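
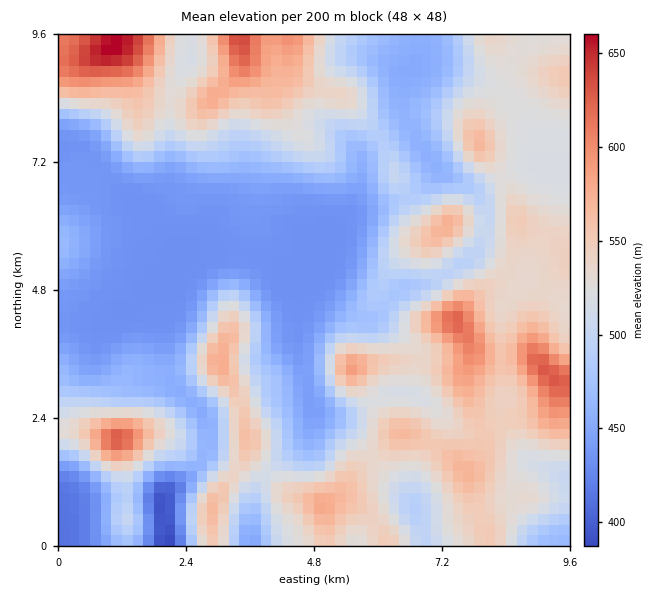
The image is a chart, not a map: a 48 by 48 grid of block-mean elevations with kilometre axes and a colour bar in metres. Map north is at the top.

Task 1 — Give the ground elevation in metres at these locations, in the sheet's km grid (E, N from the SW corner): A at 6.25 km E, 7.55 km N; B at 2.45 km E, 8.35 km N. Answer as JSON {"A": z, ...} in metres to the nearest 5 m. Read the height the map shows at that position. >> {"A": 485, "B": 545}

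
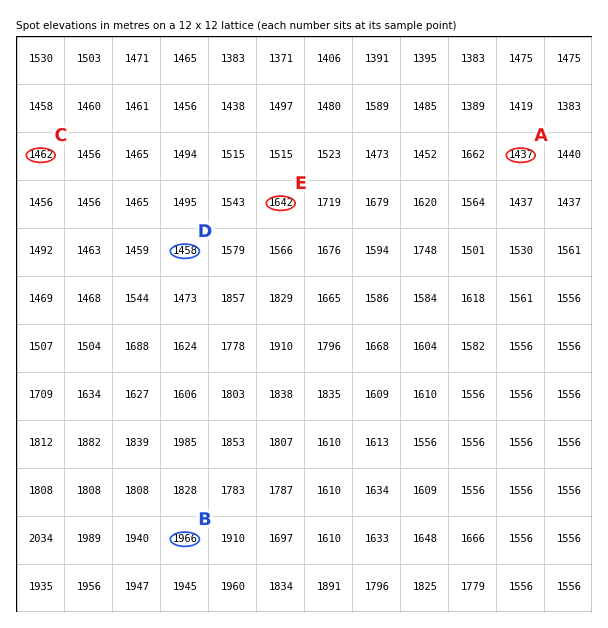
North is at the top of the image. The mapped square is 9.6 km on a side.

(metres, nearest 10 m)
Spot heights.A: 1440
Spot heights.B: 1970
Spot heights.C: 1460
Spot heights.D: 1460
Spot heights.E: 1640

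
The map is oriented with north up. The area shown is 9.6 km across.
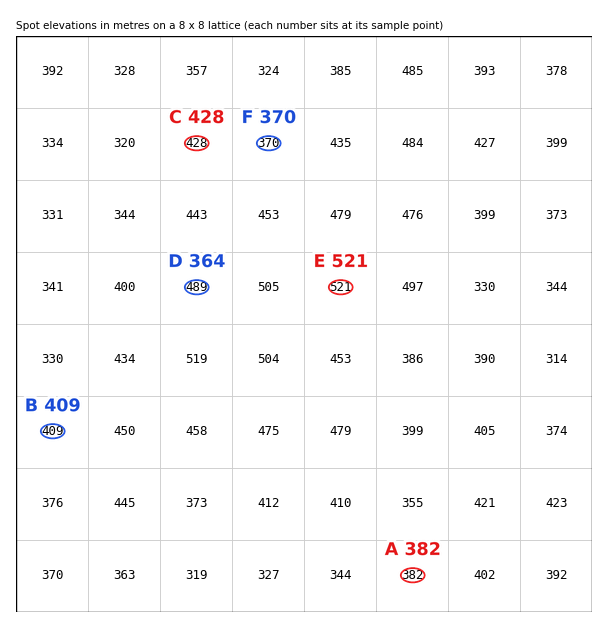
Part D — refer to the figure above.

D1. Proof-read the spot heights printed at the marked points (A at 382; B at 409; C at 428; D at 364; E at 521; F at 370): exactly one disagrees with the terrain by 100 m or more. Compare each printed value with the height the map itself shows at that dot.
D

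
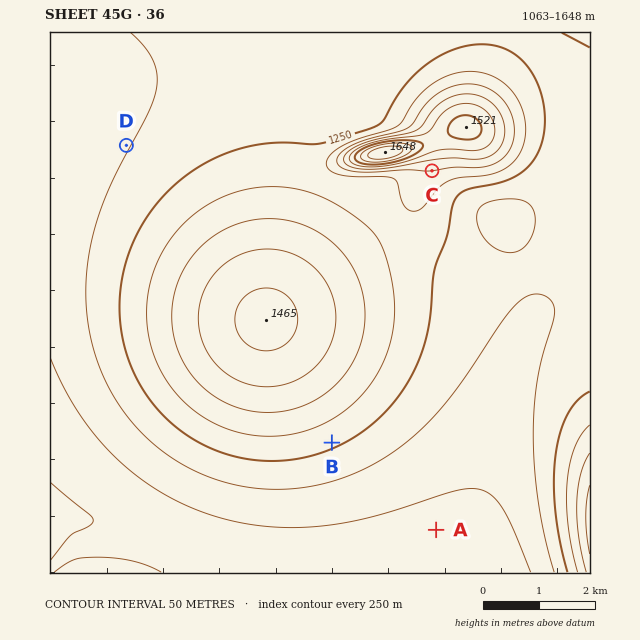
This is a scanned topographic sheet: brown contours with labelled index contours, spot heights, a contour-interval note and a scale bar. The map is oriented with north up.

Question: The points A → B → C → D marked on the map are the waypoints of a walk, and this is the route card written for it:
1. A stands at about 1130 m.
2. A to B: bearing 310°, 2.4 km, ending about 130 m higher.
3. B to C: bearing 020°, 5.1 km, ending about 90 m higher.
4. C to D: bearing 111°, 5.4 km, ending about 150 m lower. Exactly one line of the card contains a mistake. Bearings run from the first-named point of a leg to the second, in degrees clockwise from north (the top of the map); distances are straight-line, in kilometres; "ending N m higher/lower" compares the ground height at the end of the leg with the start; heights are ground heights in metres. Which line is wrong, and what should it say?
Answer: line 4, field bearing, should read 275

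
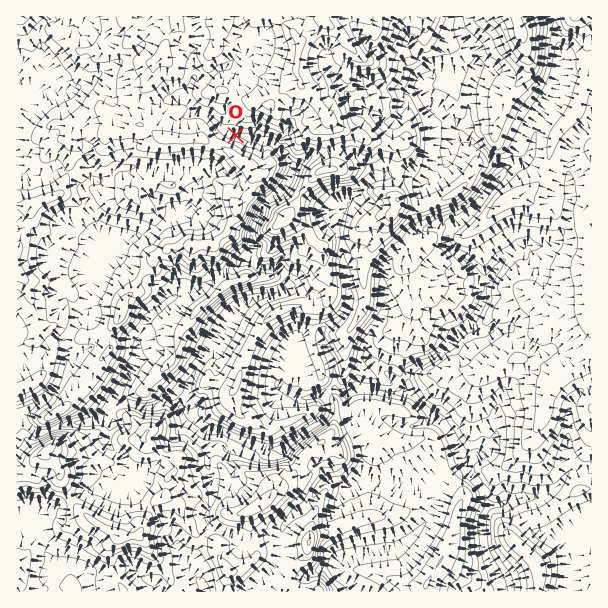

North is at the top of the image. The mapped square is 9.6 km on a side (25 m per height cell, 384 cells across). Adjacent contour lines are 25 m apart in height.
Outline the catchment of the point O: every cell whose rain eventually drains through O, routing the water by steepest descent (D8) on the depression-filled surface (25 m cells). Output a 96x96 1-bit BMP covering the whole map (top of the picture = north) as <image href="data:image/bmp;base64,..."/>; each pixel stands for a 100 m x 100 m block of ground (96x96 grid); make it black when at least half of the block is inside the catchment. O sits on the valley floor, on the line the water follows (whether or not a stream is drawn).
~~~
<image width="96" height="96" href="data:image/bmp;base64,Qk2+BAAAAAAAAD4AAAAoAAAAYAAAAGAAAAABAAEAAAAAAIAEAAATCwAAEwsAAAIAAAAAAAAA////AAAAAAAAAAAAAAAAAAAAAAAAAAAAAAAAAAAAAAAAAAAAAAAAAAAAAAAAAAAAAAAAAAAAAAAAAAAAAAAAAAAAAAAAAAAAAAAAAAAAAAAAAAAAAAAAAAAAAAAAAAAAAAAAAAAAAAAAAAAAAAAAAAAAAAAAAAAAAAAAAAAAAAAAAAAAAAAAAAAAAAAAAAAAAAAAAAAAAAAAAAAAAAAAAAAAAAAAAAAAAAAAAAAAAAAAAAAAAAAAAAAAAAAAAAAAAAAAAAAAAAAAAAAAAAAAAAAAAAAAAAAAAAAAAAAAAAAAAAAAAAAAAAAAAAAAAAAAAAAAAAAAAAAAAAAAAAAAAAAAAAAAAAAAAAAAAAAAAAAAAAAAAAAAAAAAAAAAAAAAAAAAAAAAAAAAAAAAAAAAAAAAAAAAAAAAAAAAAAAAAAAAAAAAAAAAAAAAAAAAAAAAAAAAAAAAAAAAAAAAAAAAAAAAAAAAAAAAAAAAAAAAAAAAAAAAAAAAAAAAAAAAAAAAAAAAAAAAAAAAAAAAAAAAAAAAAAAAAAAAAAAAAAAAAAAAAAAAAAAAAAAAAAAAAAAAAAAAAAAAAAAAAAAAAAAAAAAAAAAAAAAAAAAAAAAAAAAAAAAAAAAAAAAAAAAAAAAAAAAAAAAAAAAAAAAAAAAAAAAAAAAAAAAAAAAAAAAAAAAAAAAAAAAAAAAAAAAAAAAAAAAAAAAAAAAAAAAAAAAAAAAAAAAAAAAAAAAAAAAAAAAAAAAAAAAAAAAAAAAAAAAAAAAAAAAAAAAAAAAAAAAAAAAAAAAAAAAAAAAAAAAAAAAAAAAAAAAAAAAAAAAAAAAAAAAAAAAAAAAAAAAAAAAAAAAAAAAAAAAAAAAAAAAAAAAAAAAAAAAAAAAAAAAAAAAAAAAAAAAAAAAAAAAAAAAAAAAAAAAAAAAAAAAAAAAAAAAAAAAAAAAAAAAAAAAAAAAAAAAAAAAAAAAAAAAAAAAAAAAAAAAAAAAAAAAAAAAAAAAAAAAAAAAAAAAAAAAAAAAAAAAAAAAAAAAAAAAAAAAAAAAAAAAAAAAAAAAAAAAAAAAAAAAAAAAAAAAAAAAAAAAAAAAAAAAAAAAAAAAAAAAAAAAAAAAAAAAAAAAAAAAAAAAAAAAAAAAAAAAAAAAAAAAAAAAAAAAAAAAAAAAAAAAAAAAAAAAAAAAAAAAAAAAAAAAAAAAAcAAAAAAAAAAAAAAf+AAAAAAAAAAAAAH/8AAAAAAAAAAAAAf/8AAAAAAAAAAAAA//8AAAAAAAAAAAAB//+AAAAAAAAAAAAA///AAAAAAAAAAAAA///+AAAAAAAAAAAA///+AAAAAAAAAAAAf///AAAAAAAAAAAAP///gAAAAAAAAAAAH///wAAAAAAAAAAAH///4AAAAAAAAAAAH///4AAAAAAAAAAAH///4AAAAAAAAAAAB///4AAAAAAAAAAAB///4AAAAAAAAAAAB///4AAAAAAAAAAAA///+AAAAAAAAAAAA////AAAAAAAAAAAAf///gAAAAAAAAAAAf///gAAAAAAA="/>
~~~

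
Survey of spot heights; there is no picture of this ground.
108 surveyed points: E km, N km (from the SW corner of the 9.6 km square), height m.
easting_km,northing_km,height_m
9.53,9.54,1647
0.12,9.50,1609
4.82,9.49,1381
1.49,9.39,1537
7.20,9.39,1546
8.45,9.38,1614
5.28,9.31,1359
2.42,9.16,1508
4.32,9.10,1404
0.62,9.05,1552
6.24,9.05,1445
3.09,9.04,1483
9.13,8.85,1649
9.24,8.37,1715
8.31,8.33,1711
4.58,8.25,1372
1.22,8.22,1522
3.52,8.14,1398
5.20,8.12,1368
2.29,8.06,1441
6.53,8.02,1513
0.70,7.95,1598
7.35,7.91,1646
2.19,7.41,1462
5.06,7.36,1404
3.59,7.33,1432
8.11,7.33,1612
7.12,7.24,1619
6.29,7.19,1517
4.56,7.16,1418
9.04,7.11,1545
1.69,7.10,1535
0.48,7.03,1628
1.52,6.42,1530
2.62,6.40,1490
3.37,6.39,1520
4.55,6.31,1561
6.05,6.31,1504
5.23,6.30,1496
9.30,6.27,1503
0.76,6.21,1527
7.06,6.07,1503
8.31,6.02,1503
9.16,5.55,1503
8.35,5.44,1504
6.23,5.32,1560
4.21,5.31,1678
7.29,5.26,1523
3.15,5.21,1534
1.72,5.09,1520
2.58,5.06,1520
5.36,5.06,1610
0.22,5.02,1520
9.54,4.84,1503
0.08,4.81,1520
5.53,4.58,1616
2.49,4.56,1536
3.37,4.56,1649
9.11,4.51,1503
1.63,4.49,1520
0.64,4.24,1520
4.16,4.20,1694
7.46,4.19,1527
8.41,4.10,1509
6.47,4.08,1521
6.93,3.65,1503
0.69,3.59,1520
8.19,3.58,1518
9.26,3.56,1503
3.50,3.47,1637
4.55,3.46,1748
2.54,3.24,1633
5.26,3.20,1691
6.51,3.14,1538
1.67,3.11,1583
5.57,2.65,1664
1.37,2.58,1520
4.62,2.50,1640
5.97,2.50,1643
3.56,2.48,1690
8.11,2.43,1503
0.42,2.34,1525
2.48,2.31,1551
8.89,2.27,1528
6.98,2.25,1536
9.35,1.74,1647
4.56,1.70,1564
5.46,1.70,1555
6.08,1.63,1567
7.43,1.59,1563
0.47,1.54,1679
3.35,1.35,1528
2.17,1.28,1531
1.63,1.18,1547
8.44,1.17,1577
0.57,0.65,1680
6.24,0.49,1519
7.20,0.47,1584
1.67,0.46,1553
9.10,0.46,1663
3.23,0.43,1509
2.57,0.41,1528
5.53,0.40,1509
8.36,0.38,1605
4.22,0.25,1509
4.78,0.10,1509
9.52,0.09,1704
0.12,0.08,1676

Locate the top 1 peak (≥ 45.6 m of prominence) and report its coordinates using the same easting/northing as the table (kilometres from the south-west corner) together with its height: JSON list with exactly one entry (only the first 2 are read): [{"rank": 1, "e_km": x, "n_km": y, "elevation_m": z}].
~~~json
[{"rank": 1, "e_km": 4.44, "n_km": 3.49, "elevation_m": 1752}]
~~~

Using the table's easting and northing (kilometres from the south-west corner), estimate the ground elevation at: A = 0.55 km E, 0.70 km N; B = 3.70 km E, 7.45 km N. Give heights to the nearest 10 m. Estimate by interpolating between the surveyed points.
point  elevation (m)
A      1680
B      1430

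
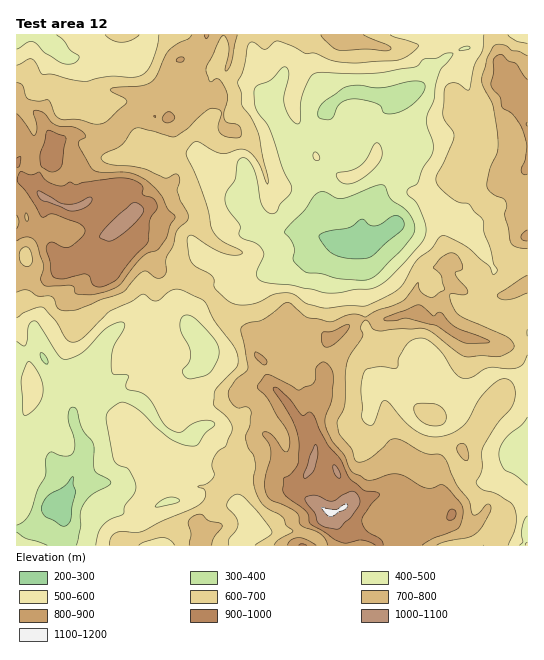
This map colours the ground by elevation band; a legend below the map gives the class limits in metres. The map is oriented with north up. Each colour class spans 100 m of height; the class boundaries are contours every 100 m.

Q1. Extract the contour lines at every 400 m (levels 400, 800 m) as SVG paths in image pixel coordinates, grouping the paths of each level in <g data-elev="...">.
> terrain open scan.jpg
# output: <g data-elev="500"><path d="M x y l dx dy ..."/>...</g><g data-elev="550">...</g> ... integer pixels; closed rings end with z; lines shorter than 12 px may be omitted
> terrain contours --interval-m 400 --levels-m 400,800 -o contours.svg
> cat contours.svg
<g data-elev="400"><path d="M47 545l-21-7-9-6"/><path d="M17 525l8-5 5-8 7-21 8-15 1-16 1-5 4-3 10 4 6 0 4-1 2-3 1-12-5-17-1-7 2-7 4-2 3 4 5 18 11 15 2 27 14 9 2 3-4 3-16 9-8 10-2 7 0 15-5 18"/><path d="M46 364l-5-6 0-5 2 0 4 6 1 4z"/><path d="M357 280l-19-1-16-5-17-2-11-11 0-14-3-7-7-8 5-7 16-15 8-13 5-4 7-1 10 6 7 1 33-13 8-1 8 15 12 8 7 7 4 9 0 8-12 17-25 26-10 5z"/><path d="M322 119l-3-1-1-3 3-10 5-5 20-13 13-2 23 3 33-7 7 1 3 3-1 7-7 9-10 7-9 4-12 2-3-2-2-6-4-2-15-4-11-1-6 2-5 3-9 15z"/></g><g data-elev="800"><path d="M316 545l-9-5-8-2-8 2-4 5"/><path d="M422 545l11-6 25-11 5-15-2-9-12-15-7-4-9 3-7 0-21-12-10-2-8 1-14 5-6 0-16-9-6-15-13-15-6-14-1-8 7-19 1-21-2-10-4-5-4-2-7 6-1 11-1 4-15 7-32-16-2 1-8 12 11 12 9 17 8 10 5 14-1 9-3 3-4-3-11-15-5-2-4 1 7 11 2 7-1 9-5 21 2 14 4 5 25 12 3 4 0 7 2 2 19 8 5 6 3 6"/><path d="M262 364l4 0 1-4-6-5-6-3 0 5z"/><path d="M325 347l5 0 7-5 9-10 4-7-4 0-15 7-8 0-2 8z"/><path d="M464 343l22 0 4-2-35-14-14-15-8 4-14-11-35 14 3 2 20-3 28 7z"/><path d="M17 241l10-4 6 2 2 2 8 23 0 5-3 10 4 6 27 0 3 2 1 5 2 2 16 1 14-4 11-5 24-29 5-4 11-4 8-10 4-14 5-8-8-9-4-11-5-6-14-12-15-6-27-1-9-3-14-24 0-4 7-5-5-5-8-4-17-2-5-3-8-9-8-3-2 3 4 16-3 7-17-22"/><path d="M527 230l-4 3-2 4 2 3 4 1"/><path d="M27 221l-2-4 1-4 2 4z"/><path d="M17 215l2 6-2 8"/><path d="M166 123l4-1 5-3-1-3-4-4-4 1-4 4 0 3z"/><path d="M527 79l-11-15-7-3-7-6-4 0-4 3 0 14-3 13 9 12 3 11 10 7 9 14 5 18-2 13-4 11 2 3 4 0"/><path d="M176 61l6 1 2-3-1-2-4 0-2 2z"/></g>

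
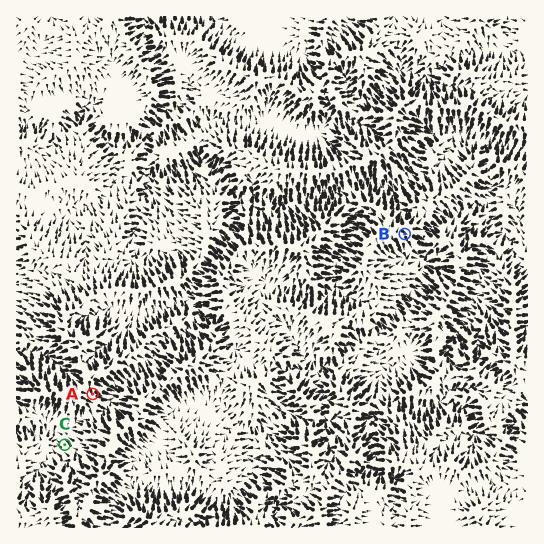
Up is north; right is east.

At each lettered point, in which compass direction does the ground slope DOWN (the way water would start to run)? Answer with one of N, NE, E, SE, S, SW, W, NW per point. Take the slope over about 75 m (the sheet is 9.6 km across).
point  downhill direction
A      SE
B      SE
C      NW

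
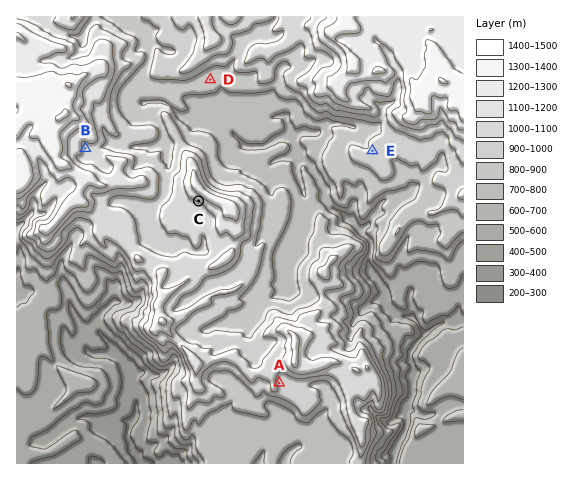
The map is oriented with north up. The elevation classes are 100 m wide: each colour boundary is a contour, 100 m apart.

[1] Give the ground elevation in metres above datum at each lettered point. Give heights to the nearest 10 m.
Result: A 970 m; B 1060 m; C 1110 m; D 840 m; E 910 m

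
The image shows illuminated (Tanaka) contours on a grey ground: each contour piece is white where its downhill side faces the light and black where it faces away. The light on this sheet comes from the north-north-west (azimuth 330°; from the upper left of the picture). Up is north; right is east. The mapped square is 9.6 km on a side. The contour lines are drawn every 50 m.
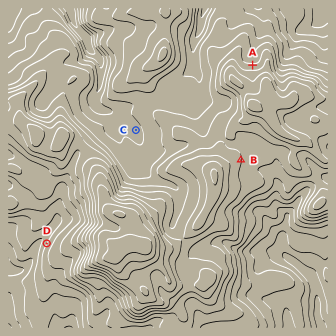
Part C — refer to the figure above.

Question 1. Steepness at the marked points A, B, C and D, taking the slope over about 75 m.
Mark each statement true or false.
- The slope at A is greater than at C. true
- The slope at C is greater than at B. false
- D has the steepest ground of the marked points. true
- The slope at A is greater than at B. true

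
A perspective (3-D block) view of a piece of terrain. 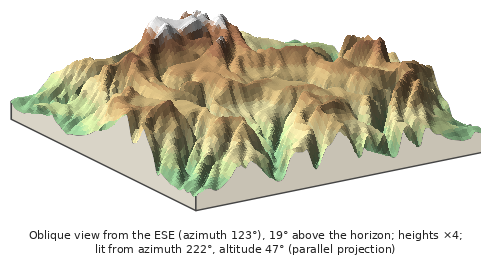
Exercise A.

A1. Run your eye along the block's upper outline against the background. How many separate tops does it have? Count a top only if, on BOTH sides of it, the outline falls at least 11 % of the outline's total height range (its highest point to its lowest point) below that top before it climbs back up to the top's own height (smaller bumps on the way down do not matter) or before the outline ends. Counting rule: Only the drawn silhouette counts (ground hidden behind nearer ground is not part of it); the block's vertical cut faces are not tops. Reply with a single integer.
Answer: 2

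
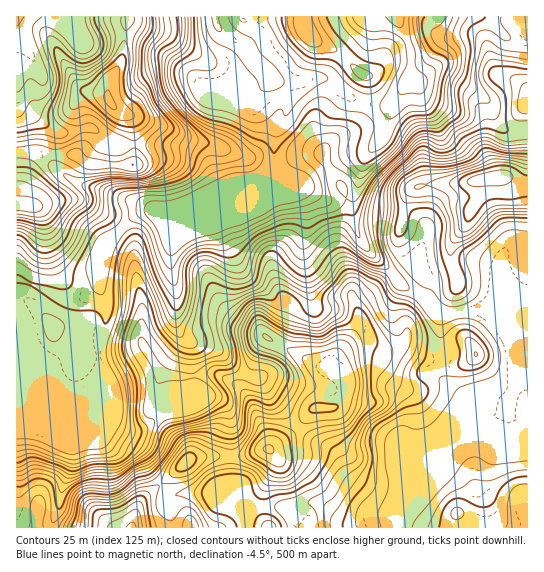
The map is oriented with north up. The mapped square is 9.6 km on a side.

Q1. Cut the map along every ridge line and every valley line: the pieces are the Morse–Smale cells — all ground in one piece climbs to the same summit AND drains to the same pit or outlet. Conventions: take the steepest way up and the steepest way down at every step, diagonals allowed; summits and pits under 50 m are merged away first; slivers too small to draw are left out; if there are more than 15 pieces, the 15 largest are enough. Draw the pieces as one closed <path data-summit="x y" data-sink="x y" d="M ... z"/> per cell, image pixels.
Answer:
<path data-summit="269 449" data-sink="397 17" d="M273 168l-15 15-12 5-25 25-39 18-9 7-2 12 0 20 5 19 0 36 4 9 11 11 1 33 4 15-2 4-21 9 4 1 21-10 9-1 12 4 8 7 4 11 0 63 12 13 5 12 3 2 28-1 15 4 16-8 8 0 9 4 14 10 8 3 14 0 32-7 7-4 49-48 14-19-2-4 0-8 4-8 0-23-18-14-8-8 0-14 3-8-4-25 1-13-15-17-24-15-39-42-6-9-6-25 3-16-13 7-15 0-20-12-21-7-10-8z"/><path data-summit="131 527" data-sink="397 17" d="M243 189l-60 24-22 2-11-4-11 2-8 6-24 26-8 25 0 15-6 7-11 7-20 0-20-11-26-9 1 249 228-1 4-20-11-2-27-12-30 0-11 3-19-23-10-20-37-23-11-24-17-17 33 31 18 9 12 0 16-10 8-10 23-8 10-6-4-17-1-33-11-11-4-9 0-36-5-19 1-27 1-5 9-7 39-18z"/><path data-summit="495 178" data-sink="397 17" d="M438 71l-7 1-10 8-10-7-2 2-18 36-7 24-16 18-5 9-6 27-6 13 6 32 10 15 26 25 9 11 24 15 13 13 8 2 19-4 61 1 1-181-15 1-12-5-8-12-4-12-7-7-25-17z"/><path data-summit="23 205" data-sink="397 17" d="M147 144l-12 1 0 16-2 4-44-1-14-9-36 0-6 4-9 26-1 18-7 2 1 74 25 9 20 11 20 0 11-7 6-7 0-15 8-25 24-26 8-6 11-2 11 4 22-2 62-26-20 8-16-30-12-13-19-7z"/><path data-summit="110 102" data-sink="215 17" d="M214 16l-85 0-6 41-14 25-1 17 11 13 48 16 19 11 25 5 34 13 28 0 3-28 4-11 8-9 0-15-5-8-9-5-37-40-18-12z"/><path data-summit="110 102" data-sink="17 17" d="M127 16l-110 0-1 79 4 11 38 26 13 0 12-4 10 0 18 16 23 0-1-18-2-8-12-6-11-13 1-17 14-25z"/><path data-summit="527 505" data-sink="397 17" d="M509 393l-17 38-11 8-15 2-9 9-6 11-52 52-1 15 130-1 0-93-10-2-7-11z"/><path data-summit="527 102" data-sink="397 17" d="M483 16l-85 0-1 3 14 30 0 24 10 7 10-8 12 0 39 24 7 7 4 12 8 12 12 5 14-1 1-88-19-4z"/><path data-summit="186 462" data-sink="397 17" d="M207 396l-9 1-25 11-7 0-19 17-8 4-16-1-14-8-15-15-1 2 11 23 35 21 12 22 19 23 11-3 30 0 27 12 9 2-2-9-14-17 0-63-3-8-9-10z"/><path data-summit="306 30" data-sink="397 17" d="M397 16l-94 0 0 5 2 9 9 10 27 13 14 16 10 6 2 15-3 11 2 2 25 2 5-3 15-28 0-25z"/><path data-summit="475 354" data-sink="397 17" d="M479 311l-39 3 1 28 3 7-3 28 8 8 18 14 0 24 6-6 8-14 21 1 10-17 0-29-3-13-14-23z"/><path data-summit="306 30" data-sink="215 17" d="M302 16l-49 0-1 18-9 13 12 15 20 19 28 0 18-4 8 3 21 17 13 4 4-11-2-15-10-6-14-16-27-13-9-10z"/><path data-summit="131 527" data-sink="397 17" d="M365 101l-9 24-9 7-13 7-12 14-48 4-2 10 3 6 10 8 21 7 20 12 15 0 10-4 6-7 6-27 5-9 16-18 7-24 4-6-16 0z"/><path data-summit="131 527" data-sink="215 17" d="M321 77l-18 4-27 1 11 9 2 12-2 8-10 12-3 34 48-4 12-14 17-10 8-8 5-19-14-5-21-17z"/><path data-summit="23 205" data-sink="17 17" d="M17 96l0 108 6-1 1-18 7-20 8-10 36 0 14 9 9 1 35 0 1-21-23 0-18-16-10 0-12 4-13 0-36-24z"/>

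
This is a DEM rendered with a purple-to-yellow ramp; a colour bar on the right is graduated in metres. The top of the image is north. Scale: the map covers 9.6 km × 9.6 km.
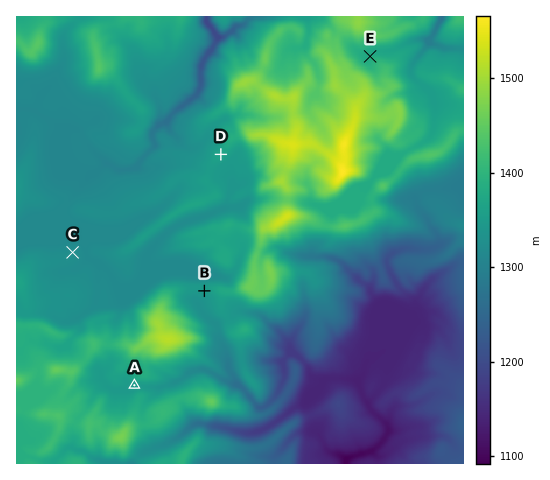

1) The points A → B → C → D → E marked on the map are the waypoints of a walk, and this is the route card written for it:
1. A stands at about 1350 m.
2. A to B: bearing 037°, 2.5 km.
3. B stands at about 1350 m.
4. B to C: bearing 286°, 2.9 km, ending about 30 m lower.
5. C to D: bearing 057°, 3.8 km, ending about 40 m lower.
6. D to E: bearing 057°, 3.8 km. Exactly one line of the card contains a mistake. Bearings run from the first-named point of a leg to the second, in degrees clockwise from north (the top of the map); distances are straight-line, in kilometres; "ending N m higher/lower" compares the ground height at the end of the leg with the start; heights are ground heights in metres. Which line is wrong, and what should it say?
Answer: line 5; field sense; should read higher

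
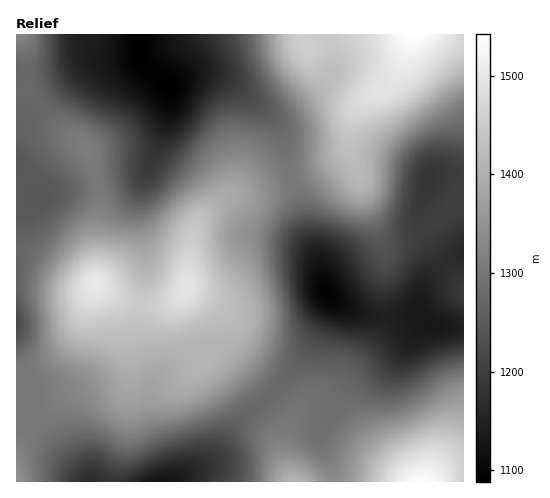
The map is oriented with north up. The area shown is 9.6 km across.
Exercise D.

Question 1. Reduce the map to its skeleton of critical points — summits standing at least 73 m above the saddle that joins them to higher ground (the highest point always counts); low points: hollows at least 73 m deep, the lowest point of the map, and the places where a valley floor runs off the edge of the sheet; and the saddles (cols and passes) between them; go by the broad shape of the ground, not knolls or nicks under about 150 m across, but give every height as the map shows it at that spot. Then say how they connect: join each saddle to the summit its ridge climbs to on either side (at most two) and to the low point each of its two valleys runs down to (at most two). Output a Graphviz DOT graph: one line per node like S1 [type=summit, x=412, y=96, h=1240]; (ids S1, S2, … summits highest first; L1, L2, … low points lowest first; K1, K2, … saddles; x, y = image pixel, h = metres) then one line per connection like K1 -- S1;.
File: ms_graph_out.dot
graph terrain {
  S1 [type=summit, x=414, y=35, h=1542];
  S2 [type=summit, x=421, y=481, h=1537];
  S3 [type=summit, x=95, y=285, h=1502];
  L1 [type=low, x=168, y=85, h=1088];
  L2 [type=low, x=326, y=294, h=1092];
  L3 [type=low, x=160, y=481, h=1122];
  K1 [type=saddle, x=292, y=180, h=1303];
  K2 [type=saddle, x=97, y=180, h=1301];
  K3 [type=saddle, x=267, y=397, h=1276];
  K4 [type=saddle, x=382, y=317, h=1148];
  K1 -- S1;
  K1 -- S3;
  K1 -- L1;
  K1 -- L2;
  K2 -- S1;
  K2 -- S3;
  K2 -- L1;
  K3 -- S2;
  K3 -- S3;
  K3 -- L2;
  K3 -- L3;
  K4 -- S1;
  K4 -- S2;
  K4 -- L2;
}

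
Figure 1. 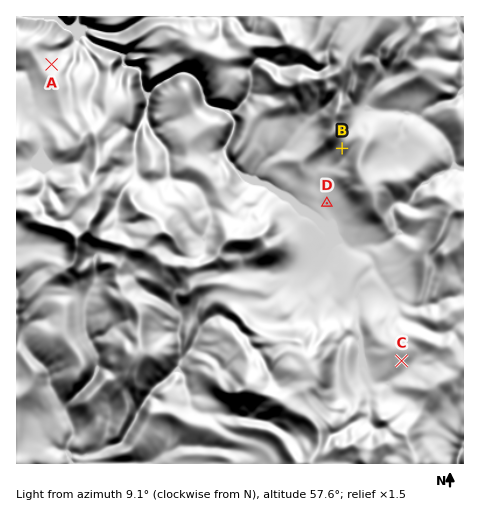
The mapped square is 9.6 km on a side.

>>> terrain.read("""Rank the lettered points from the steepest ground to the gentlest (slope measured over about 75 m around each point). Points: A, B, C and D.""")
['A', 'B', 'C', 'D']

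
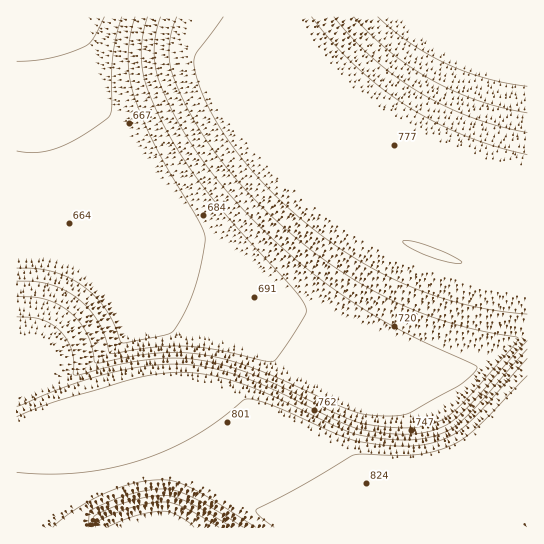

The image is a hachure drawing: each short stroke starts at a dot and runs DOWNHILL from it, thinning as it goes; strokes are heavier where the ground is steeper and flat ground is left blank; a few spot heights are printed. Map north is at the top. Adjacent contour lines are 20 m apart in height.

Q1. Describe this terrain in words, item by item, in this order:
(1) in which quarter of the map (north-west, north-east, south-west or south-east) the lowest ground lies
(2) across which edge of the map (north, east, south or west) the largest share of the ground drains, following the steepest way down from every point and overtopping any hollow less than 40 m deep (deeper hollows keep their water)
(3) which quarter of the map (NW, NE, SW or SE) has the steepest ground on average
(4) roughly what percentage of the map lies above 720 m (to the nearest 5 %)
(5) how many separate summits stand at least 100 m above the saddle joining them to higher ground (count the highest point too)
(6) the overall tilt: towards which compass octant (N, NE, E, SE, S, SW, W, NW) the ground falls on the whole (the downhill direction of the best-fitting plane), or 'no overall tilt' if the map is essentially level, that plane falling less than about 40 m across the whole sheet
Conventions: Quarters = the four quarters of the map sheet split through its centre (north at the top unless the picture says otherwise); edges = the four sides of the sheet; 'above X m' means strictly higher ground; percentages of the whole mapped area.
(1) The lowest point lies in the north-west quarter of the map.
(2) Most of the ground drains across the northern edge.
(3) The south-west quarter is the steepest part of the map.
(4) Ground above 720 m makes up about 65 % of the sheet.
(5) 1 summit rises at least 100 m above its surroundings.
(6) The general tilt is down to the north-west (the land rises towards the south-east).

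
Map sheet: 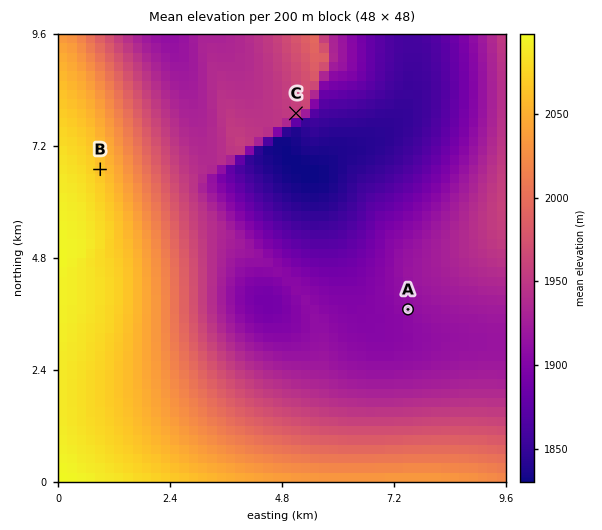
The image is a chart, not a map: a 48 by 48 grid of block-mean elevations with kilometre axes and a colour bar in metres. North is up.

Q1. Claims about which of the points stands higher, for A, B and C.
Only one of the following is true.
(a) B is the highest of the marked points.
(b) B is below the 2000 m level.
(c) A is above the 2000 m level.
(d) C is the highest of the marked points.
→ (a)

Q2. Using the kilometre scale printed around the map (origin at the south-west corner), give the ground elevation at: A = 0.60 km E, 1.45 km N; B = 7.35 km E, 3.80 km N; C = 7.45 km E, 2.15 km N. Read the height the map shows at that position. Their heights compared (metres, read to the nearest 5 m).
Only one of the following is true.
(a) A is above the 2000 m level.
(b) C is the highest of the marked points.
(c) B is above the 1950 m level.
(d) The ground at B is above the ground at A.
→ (a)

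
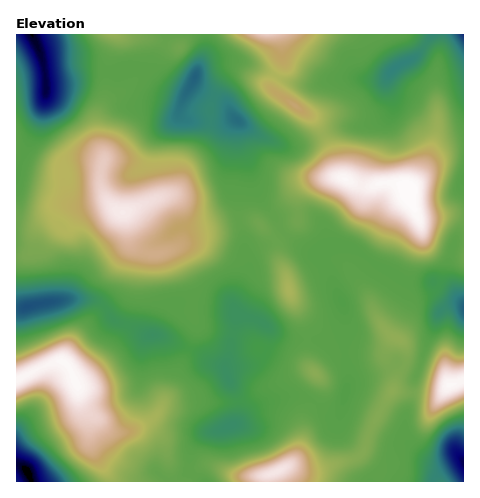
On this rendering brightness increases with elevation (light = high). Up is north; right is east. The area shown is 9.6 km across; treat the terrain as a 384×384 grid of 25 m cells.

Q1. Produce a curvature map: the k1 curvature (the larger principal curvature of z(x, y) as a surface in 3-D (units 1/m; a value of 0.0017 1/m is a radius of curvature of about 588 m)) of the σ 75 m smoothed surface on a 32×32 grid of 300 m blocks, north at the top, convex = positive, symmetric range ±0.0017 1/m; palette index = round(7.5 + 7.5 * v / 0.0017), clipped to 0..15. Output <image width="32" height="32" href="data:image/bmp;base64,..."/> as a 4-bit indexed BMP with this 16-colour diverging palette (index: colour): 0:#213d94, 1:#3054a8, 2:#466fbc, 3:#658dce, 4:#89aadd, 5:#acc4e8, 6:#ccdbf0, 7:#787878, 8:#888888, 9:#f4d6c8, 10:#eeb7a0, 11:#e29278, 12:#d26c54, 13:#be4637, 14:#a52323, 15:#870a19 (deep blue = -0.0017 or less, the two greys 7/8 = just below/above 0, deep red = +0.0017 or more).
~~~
<image width="32" height="32" href="data:image/bmp;base64,Qk12AgAAAAAAAHYAAAAoAAAAIAAAACAAAAABAAQAAAAAAAACAAATCwAAEwsAABAAAAAAAAAAlD0hAKhUMAC8b0YAzo1lAN2qiQDoxKwA8NvMAHh4eACIiIgAyNb0AKC37gB4kuIAVGzSADdGvgAjI6UAGQqHAHeImciHiIi//9qql3iIqLh2mayYh4iJqJrfuauoiJqXmqm6mHiYmYiHe8h3mXicZpqJuZzJmId3eIi4d4p3nYaoi6m5mpeJd3iIiHeKh5+IdYuZp3i5iaqYiIiHiKeP+dm7mrhoqYmImIiIl3epm/7cqZupiIiIh4iIm5h3mXnszrrLmIiIh3eIiKmIiIiI+nnOt4h4iJiIiYiIiIiZmOaYi7eIh3iZiJh5iIh4qpmpaIm5eIiZiYeHeZiIipiZmWh3iomZiImHiIuoh4qHmZiId3mIiIiIh4idmHeIiJmoqaqpmIiIiIiInIiIiIiXmZmYh5qrqYiIiKqIiIh4mZmYiIeKqau6mHiYd4h4h72YiJqYmoiImZh4iIiIeIjOd4mYiamYd5iIiYiHeZmazamJmZmpmZipeIiIh2nJmayZeZiKuqu6qXeHiZmsqYisZ3ioe6d4mriIiIrNyqq6rIeIqIqoiYm4iIiZq7qqq7u4iKqpqqmaqYiJl2ipmXabqYqYmqmHiJmIiIh6qHh3ipi6qYqIiXZ5hnmXrId4d4moxleqh4qXmZeJjPypiId5uLZWmoiJp4mXif+XiImZiaiod4uIiKl5mb25d3iIeamZqImah4ibZ6mIq4eImmiLqZh4mYiHi7mYeKqIh4qYesmId6mamYmpiZqZiIiImqnJ"/>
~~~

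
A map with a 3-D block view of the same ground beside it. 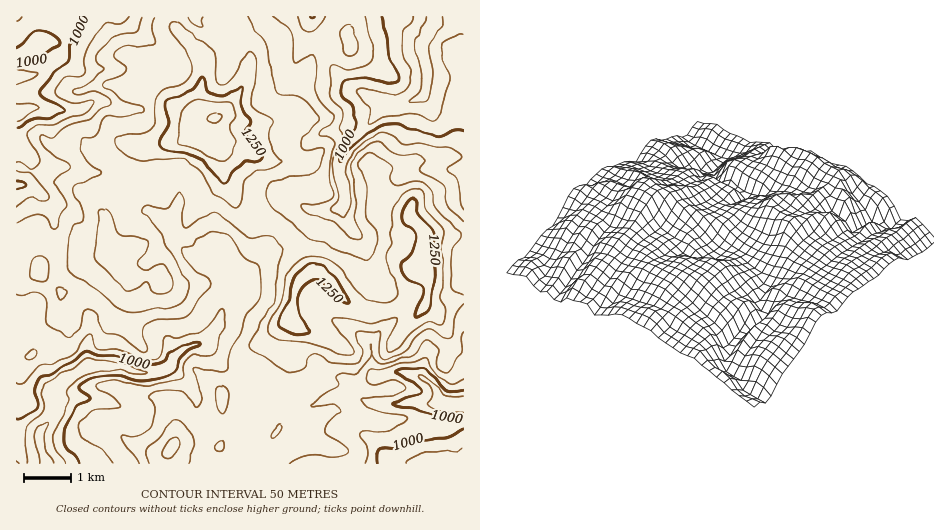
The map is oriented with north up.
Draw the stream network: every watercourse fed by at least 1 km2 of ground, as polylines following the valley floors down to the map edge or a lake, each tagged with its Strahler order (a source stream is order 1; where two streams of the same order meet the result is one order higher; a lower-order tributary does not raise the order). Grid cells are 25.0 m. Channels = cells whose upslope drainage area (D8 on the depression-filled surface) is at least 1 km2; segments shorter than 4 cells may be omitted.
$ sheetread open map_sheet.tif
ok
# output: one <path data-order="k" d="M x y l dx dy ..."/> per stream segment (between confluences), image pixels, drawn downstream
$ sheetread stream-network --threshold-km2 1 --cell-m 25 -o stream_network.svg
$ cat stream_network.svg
<path data-order="1" d="M362 435l7 3 23 24 71 1"/><path data-order="2" d="M53 416l-12 14-1 16 1 1 1 7 3 4 0 5"/><path data-order="1" d="M127 410l-5-4-18-6-9-1-1-1-39 0 0 8-1 1 0 7-1 2"/><path data-order="2" d="M445 405l13 0 1-1 4 0"/><path data-order="1" d="M271 404l6-2 8 0 1-2 8 0 1 2 11 1 1 1 11 0 11-6 6 0 1-1 21 0 7 3 12 3 1 1 63-1 2 2 3 0"/><path data-order="1" d="M196 396l-2-6-22-22-5 0"/><path data-order="1" d="M340 378l7 1 6 4 11 0 5-4 8-3"/><path data-order="2" d="M377 376l8-1 10-4 9 0 17 6 2 2 4 2 7 7 6 14 5 3"/><path data-order="2" d="M80 371l-14 7-12 12-1 3 0 23"/><path data-order="2" d="M167 368l-7 3-22 1-15-5-33 0-10 4"/><path data-order="2" d="M174 357l-3 7-4 4"/><path data-order="1" d="M174 350l0 7"/><path data-order="1" d="M90 330l-1 9-1 1 0 25-5 3-3 3"/><path data-order="1" d="M339 322l5 5 14 7 12 9 1 3 0 23 6 7"/><path data-order="2" d="M232 280l0 4-7 13-2 7-3 16-6 10-12 12-13 4-2 2-4 1-9 8"/><path data-order="1" d="M376 278l-7-14-2-7-2-11-2-4-12-12-3-6"/><path data-order="1" d="M234 276l0 3-2 1"/><path data-order="1" d="M358 235l-10-11"/><path data-order="1" d="M55 229l-1-16-4-10-14-14-9-3-10 0 0-1"/><path data-order="2" d="M171 228l5 14 14 14 4 1 16 0 1-1 7 0 4 1 7 7 3 7 0 9"/><path data-order="2" d="M348 224l-4-6 0-3-1-1 1-17"/><path data-order="1" d="M152 213l9 8 4 1 6 6"/><path data-order="2" d="M344 197l0-7-1-1 0-3-2-5 0-5-1-1 0-15 1-3 13-18 29-29 0-1"/><path data-order="1" d="M181 193l0 4-3 6-3 8-6 10 2 7"/><path data-order="1" d="M286 192l15 14 8 3 7 0 2 1 14 0 1-1 4 0 3-1 0-2 4-9"/><path data-order="1" d="M458 169l5 0 0 3"/><path data-order="1" d="M70 168l-1-1-14 0-1-1-5 0-1-1-7-1-5-3-11-11-5-3-3 0 0-1"/><path data-order="1" d="M304 141l7 0 11-8 17-2 1-1 9 0 5 4 3 0 26-25"/><path data-order="1" d="M131 110l-8 0-1-1"/><path data-order="2" d="M122 109l-4 0-12-7-14 0-7 6-7 2-32 0-7-2-11 0-7 3-4 0 0 1"/><path data-order="2" d="M383 109l3-4"/><path data-order="2" d="M386 105l18-2 1-1 4 0 1-1 3 0 7-3 1-3 5-6 0-27-3-9 0-12 9-14 0-3 2-4 0-3"/><path data-order="1" d="M355 90l5 1 16 8 6 5 3 0 1 1"/><path data-order="1" d="M152 87l-5 4-1 8-2 5-5 5-17 0"/><path data-order="1" d="M287 77l5-13 15-23 1-3 0-13 4-8 1 0"/><path data-order="1" d="M66 59l-11 0-14 12-6 4-3 0-1 1-14 0"/><path data-order="1" d="M232 47l0-6-7-8-4-2-8-2-2-1-4 0-5-2-7-7 0-2-1 0"/>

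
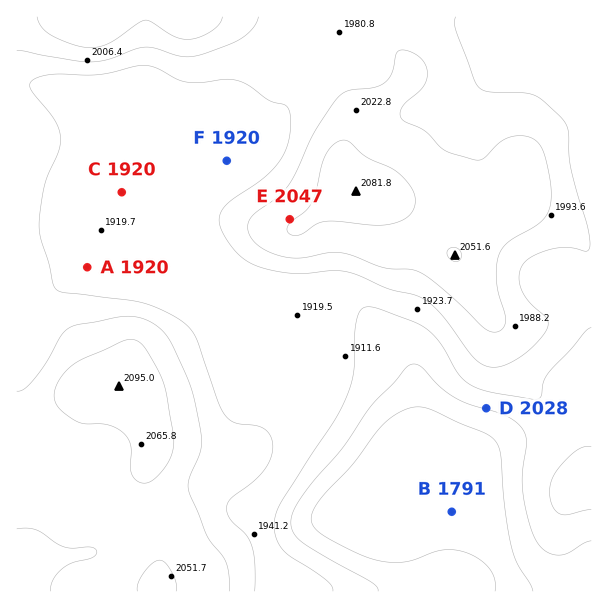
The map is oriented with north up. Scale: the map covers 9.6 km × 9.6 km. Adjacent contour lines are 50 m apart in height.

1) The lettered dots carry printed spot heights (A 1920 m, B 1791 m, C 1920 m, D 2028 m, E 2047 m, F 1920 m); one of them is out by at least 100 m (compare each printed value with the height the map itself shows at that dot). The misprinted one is D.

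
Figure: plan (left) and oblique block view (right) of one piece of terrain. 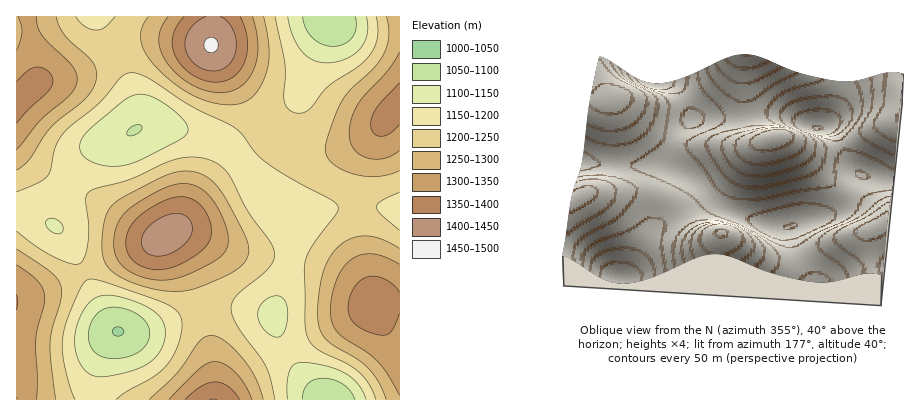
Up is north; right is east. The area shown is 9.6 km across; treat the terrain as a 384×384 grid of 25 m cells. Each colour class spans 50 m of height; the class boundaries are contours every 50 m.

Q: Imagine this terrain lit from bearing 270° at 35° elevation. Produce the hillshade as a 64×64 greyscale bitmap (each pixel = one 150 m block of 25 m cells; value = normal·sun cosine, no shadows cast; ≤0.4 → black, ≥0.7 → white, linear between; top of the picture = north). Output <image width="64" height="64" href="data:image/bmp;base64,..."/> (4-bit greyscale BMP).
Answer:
<image width="64" height="64" href="data:image/bmp;base64,Qk12CAAAAAAAAHYAAAAoAAAAQAAAAEAAAAABAAQAAAAAAAAIAAATCwAAEwsAABAAAAAAAAAAAAAAABEREQAiIiIAMzMzAERERABVVVUAZmZmAHd3dwCIiIgAmZmZAKqqqgC7u7sAzMzMAN3d3QDu7u4A////AKl2RDRFZ4mqq7u7zN3d3MqYZTMhESIjNEVnms3v///uqXVDM0Vniaqqq7vMzd3cyphlQyIiIjNEVnibze///+2YZUMzRWeJmqqqu7zN3dzLmHVDMiIjNEVWeJvN7//+3ZhlMzNEZ3iZqqq7vM3d3MuYdkQzMzRFVmeJq83v//7ch2QzIzRWeImaqru8zd3cy5h2VDMzRFVneImrze7u7cuHVDIiNFZniZmqu8zd3dzLmHZURERVZniJmqvN3u7cu3ZUMiIzRWd4maq7zd3d3MuYdlRERVZ3iZqqu8zd3cy6dlQyIiNEVniJqrzN3u3cyph2VERVZ4iaq7u8zMzMu6lmVDIiIjRWd4mrvN3u7dy6mHZURFZ4iau8zMzMzLu6mWZUMiIiM0VniavM3e7t3LqYdlRFVniavM3dzMy7uqmIZVQyIhIjRWeJq83e7u3cuph2VVVmiavN3d3czLuqmYhmVDIhESM0Z4mrzd7u3cy6l2ZVVWeJq83u7t3LuqmYh2ZUMyIRIjRXiavN3d3dy6mHZlVVZ4m83u7u7cu6mYh3ZlRDIhEiNGeJq83d3cy7qYdmVVVnibze7/7ty7qZiHdmVUMiIiM0Z4mrzMzMy7qZh3ZlVmeJvN7v/+3MupiId2ZVQzIiI0VnmqvMzMu6qZiHdmZmZ4m83u//7dy6mIh3ZmVEMzM0Vniaq7u7uqqZiId2ZmZniave7//t3LqZiHdmZVRDM0VXiZq7u7qpmYiId3dmZmeJq83u/u3cupmId2ZlVEREVniZq7u7qpiIh3d3d2ZmZ3ibze7u7dy6mYh3ZmVURFVniaq7u7qpiHd3d3d3ZmZneJq83u7t3LqZiHdmVVVVVniavMzMupmHdmZnd3dmZmZ4mrzd7u3cupmHd2VVVVZniavN3dy6mIdmZmZndmZmZneJq83d3cy6mYd2VVVVZniavN3u3cuod2ZVZmZmZmZmZ4mrzN3dzLqYh2ZVVVVniavN7u7ty6mHZlVWZmZmVVZniJq8zdzLuph3ZlVVVneavN7v/+3LqYdmVVVVVVVVVmd4mrvMzMuqmHdmVVVmeJq93v//7typh2ZVVVVVVVVVZ3iau8zMu6mYdmZVVWeJq83u///u3LqYdmVVRERERVVneJqru7u6qYh2ZlVmZ4mrze7//+7cuph2ZVREREREVWeImqu7u6qpiHZmZmZ4mavN7v/+7ty7qYdlVDMzM0RWZ4maq7u6qpmId2ZmZ3iau83e7u7t3Muph2VEMzMzRFZ3iZqqqqqqmYh3Znd3iJq7zN3d3d3cy6qYZUQyIjNEVniZqqqqqqmZiHd3d3iJmqu8zN3d3czLuph2RDIiM0VniJqqqqqqmZmIh3d3iImaq7u8zMzMzMu6mHZUMiIzRWeJmqqqqqmZmYiId3eIiZqqq7u7u8zMzLqYdlQzIzRWeJmqqqqqmZmZiIh3d4iJmZqqqqq7u8zMuql2VDMzRWd4mqqqqqqZmZmIiId3eIiZmZmZmqq7vMy7qYZVRERVZ4maqqqqqZmZmZiIh3d3eIiImZmZmqu7y7uph2VURVZ4maqqqqqpmZmZmIh3Znd3eIiIiImaq7u7u6mHZlVWZ4maqqqqqqqqqpmZiHdmZmZ3d3iIiJmqu7u7qYh2Zmd4maqqqqqqqqqqqpmHd1VVVmZ3d3eImaq7u7upmHd3eImaqqqqqqqqqrqqmYd2VVVVVmZ3d4iJmqu7uqmYiIiImaqqqqqpqqq7u7qph3ZURERVVmZ3eImaq7u6qpmYiZmaqqqqqZmaq7vMu6mHZkREREVVZmd3iJmqu7qqqZmZmqqqqqqZmZqrvMzLupdmREM0RFVWZneImaqru6qqqqqqqqqqmZmZmrvMzMy6mHZEQzNERVVmZ3iJmqq7u6qqqqqqqqmZmZmau8zd3LqYdlRENEREVVZmd4iZqru7u7qqqqqpmZiImaq8zd3cy6h3VURERERFVVZneJmqu7u7u6qqqZmYiIiJqrzN3d3LqYdmVURERERFVWZ4iaq7u7u7qqmZmIiIiImqvM3d3cu5iHdlVURERERFVneJqrvMy7uqmYiHd3d4iaq8zd3dzLqZh3ZlVUREREVWZ4mrvMzMu6mYh3dmd3iJmrvN3d3Mu6mYh2ZVVERERFZniavMzMy7qYd2ZmZmd4mau8zd3dzLqpmIdmVUREREVmeJq83d3Lqph2VVVVZniJqrvMzd3My7qph3ZVVEREVWeJq83d3cuph2VUREVWd4maq7zM3dzMu6mIdmVUREVWZ4mrzd7ty6mGVEMzRFZniJmqu8zN3dzLuph2ZVVVVWZ4mrzd7u3cqXZUMyM0RWd4iZqrvM3d3cu6mHZlVVVWZ4iavN7u7typdkMiIiNFVneImau83d3d27qYdlVVVWZ4iavN7v/u3Kl1QyERIzRVZ3iJqrzd7u3cuodmVVVmd4iaq83u//7cqXVCERESNEVWd4iavN7u7ty6h2VVVWd4iaq8ze7//typdUIRERIjRFVneJq93v/+67mHZVVWZ4iZq7zd7v/+3Kl1QhEAESM0RWZ4ms3v//7ruXZVVVZ4iZqrvM3u7u7cqXVCEQARIjNEVnibze///uupdlRFVniZqru8zd7u7typdUMRABESI0RWeKvO////66h1REVWeJqqu7zN3e7t3Kl2QyERERIjNFZ4q97////qqGVERFZ4mqq7u8zd3t3cqXZDIRERIiM0Vnms3v///u"/>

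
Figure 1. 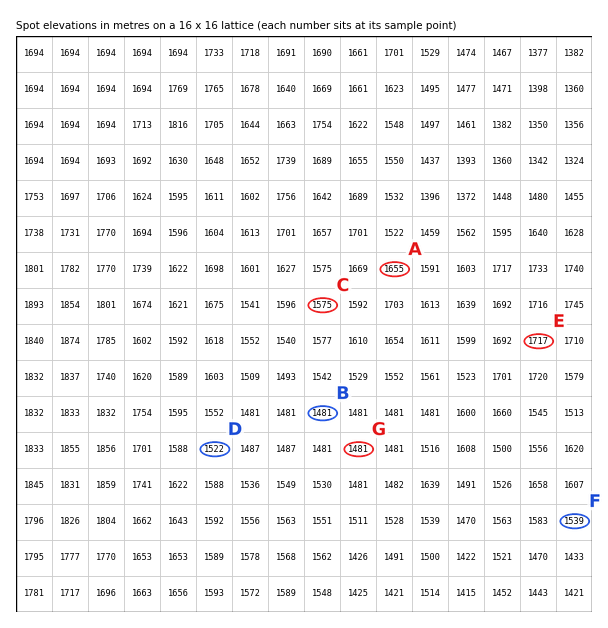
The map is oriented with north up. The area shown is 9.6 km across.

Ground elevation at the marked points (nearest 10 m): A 1660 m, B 1480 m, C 1570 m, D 1520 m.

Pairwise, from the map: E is above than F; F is above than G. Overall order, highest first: E F G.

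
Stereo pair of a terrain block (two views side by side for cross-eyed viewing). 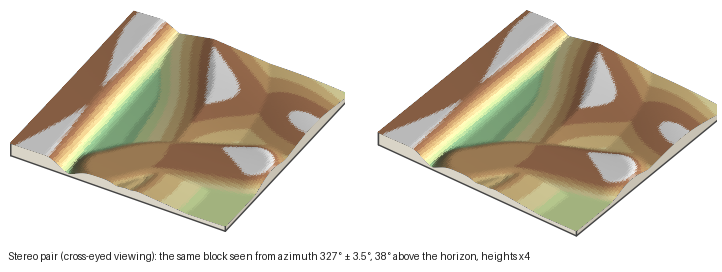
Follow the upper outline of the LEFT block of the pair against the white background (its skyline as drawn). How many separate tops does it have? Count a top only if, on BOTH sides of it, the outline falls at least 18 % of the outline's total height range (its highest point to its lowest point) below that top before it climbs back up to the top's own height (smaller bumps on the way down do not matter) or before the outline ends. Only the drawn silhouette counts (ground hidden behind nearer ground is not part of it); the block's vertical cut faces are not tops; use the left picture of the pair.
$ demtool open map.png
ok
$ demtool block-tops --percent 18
1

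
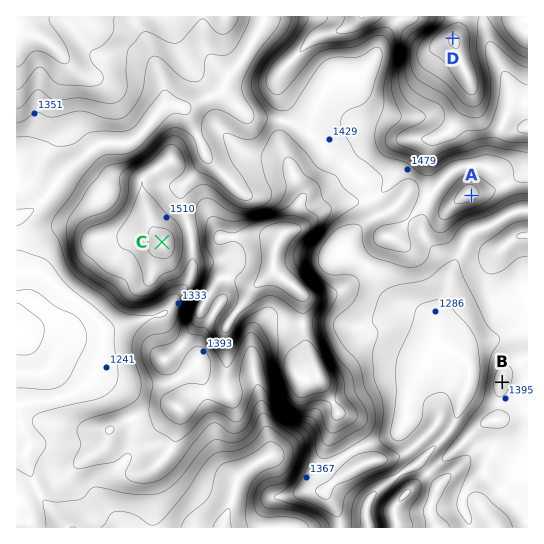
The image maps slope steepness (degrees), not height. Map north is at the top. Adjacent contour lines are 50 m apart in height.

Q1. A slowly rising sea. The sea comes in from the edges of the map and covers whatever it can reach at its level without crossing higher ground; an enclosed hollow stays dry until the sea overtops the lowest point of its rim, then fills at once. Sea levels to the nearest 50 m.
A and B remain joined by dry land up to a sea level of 1350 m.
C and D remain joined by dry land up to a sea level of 1450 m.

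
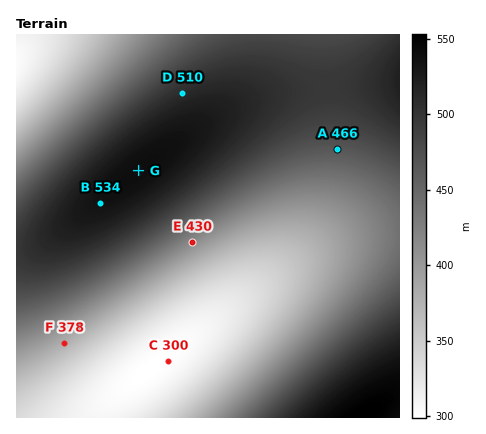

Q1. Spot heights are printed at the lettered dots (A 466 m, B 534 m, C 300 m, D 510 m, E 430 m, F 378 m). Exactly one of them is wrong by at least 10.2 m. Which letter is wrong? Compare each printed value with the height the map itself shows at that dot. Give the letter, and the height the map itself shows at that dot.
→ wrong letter E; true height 415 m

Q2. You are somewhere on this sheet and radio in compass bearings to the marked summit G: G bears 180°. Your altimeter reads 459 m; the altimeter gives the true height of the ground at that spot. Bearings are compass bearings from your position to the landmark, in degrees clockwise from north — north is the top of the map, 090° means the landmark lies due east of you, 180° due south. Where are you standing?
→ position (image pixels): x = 138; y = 80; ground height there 459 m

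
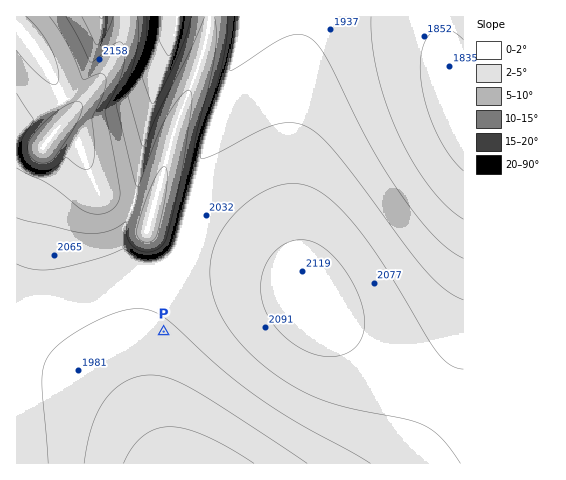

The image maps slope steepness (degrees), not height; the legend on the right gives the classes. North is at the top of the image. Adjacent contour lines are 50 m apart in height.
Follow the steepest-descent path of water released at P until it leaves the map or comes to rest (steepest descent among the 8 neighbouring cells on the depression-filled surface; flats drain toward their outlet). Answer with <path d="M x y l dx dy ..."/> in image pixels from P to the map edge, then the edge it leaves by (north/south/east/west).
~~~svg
<path d="M164 332l-5 4 0 108 9 19"/>
exit: south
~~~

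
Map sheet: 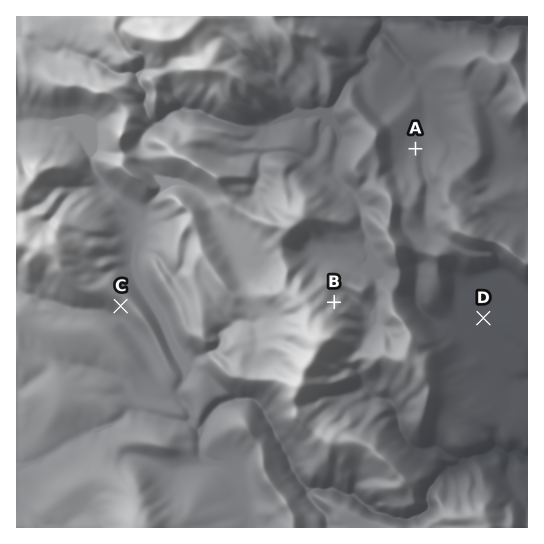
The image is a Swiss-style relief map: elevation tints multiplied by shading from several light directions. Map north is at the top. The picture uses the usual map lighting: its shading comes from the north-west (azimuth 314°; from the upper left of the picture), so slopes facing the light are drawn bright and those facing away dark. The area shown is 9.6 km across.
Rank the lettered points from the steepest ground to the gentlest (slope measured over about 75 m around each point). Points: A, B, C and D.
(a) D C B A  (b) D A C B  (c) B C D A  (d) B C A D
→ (d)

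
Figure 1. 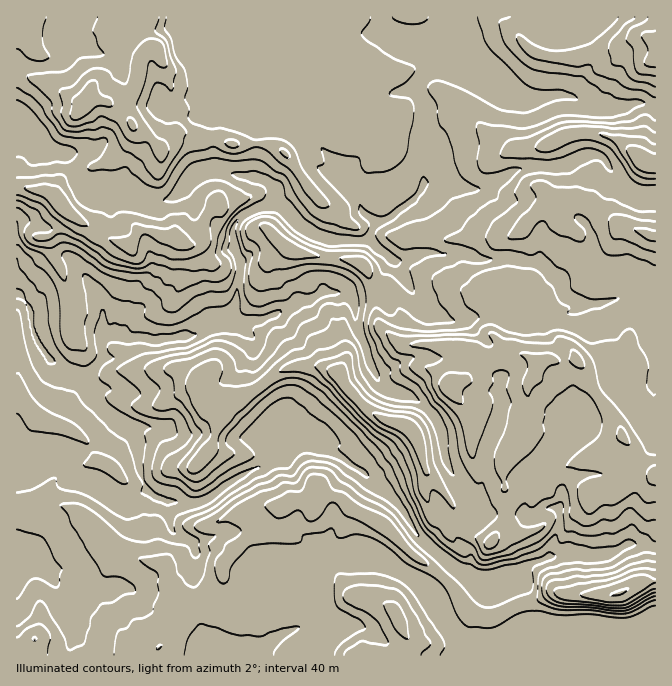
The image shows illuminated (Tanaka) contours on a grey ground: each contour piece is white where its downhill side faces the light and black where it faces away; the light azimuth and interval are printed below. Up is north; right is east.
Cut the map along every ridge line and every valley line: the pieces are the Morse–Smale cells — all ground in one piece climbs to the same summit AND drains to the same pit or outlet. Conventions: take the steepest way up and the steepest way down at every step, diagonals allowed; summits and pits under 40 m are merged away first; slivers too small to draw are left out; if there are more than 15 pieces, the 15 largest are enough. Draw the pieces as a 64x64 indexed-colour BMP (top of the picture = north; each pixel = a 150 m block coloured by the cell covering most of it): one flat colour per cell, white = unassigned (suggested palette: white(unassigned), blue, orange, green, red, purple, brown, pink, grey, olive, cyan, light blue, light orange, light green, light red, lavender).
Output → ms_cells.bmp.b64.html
<image width="64" height="64" href="data:image/bmp;base64,Qk12CAAAAAAAAHYAAAAoAAAAQAAAAEAAAAABAAQAAAAAAAAIAAATCwAAEwsAABAAAAAAAAAA////ALR3HwAOf/8ALKAsACgn1gC9Z5QAS1aMAMJ34wB/f38AIr28AM++FwDox64AeLv/AIrfmACWmP8A1bDFAAAAAREREREREREREREREczMzMzMzMzJmZmZmZmZmZmZAAAAERERERERERERERERzMzMzMzMzJmZmZmZmZmZmZkAAAAREREREREREREREREczMzMzMzMmZmZmZmZmZmZmQAAABERERERERERERERHMzMzMzMzMmZmZmZmZmZmZmZAAABEREREREREREREREczMzMzMzMmZmZmZmZmZmZmZkAAAERERERERERERERERzMzMzMzMyZmZmZmZmZmZmZmQAAERERERERERERERERHMzMzMzMzJmZmZmZmZmZmZmZAAARERERERERERERERERzMzMzMx3eZkACZmZmZmZmZkAARERERERERERERERERzMzMzMx3d3QAAACZmZmZmZmQERERERERERERERERERd8zMzMd3d3RAAAAAmZmZmZmZEREREREREREREREXd3d3d3d3d3d3REAAAAALu7u7mZkRERERERERERERERd3d3d3d3d3d3REAAAAAAC7u7u7uxERERERERERd3d3d3d3d3d3d3d3REQAAAAAALu7u7u7ERERERERERd3d3d3d3d3d3d3d3REREAAAAAAu7u7u7sRERERERERF3d3d3d3d3d3d3d3dERERDMzMzC7u7u7uxERERERERERERd3d3d3d3d3d3dERERDMzMzM7u7u7u7EREREREREREREXd3d3d3d3d3dEREREMzMzMzu7u7u7sREREREREREREREXd3d3d3d3dEREREMzMzMzu7u7u7uxERERERERERERERF3d3d3d3dEREREMzMzMzO7u7u7u7EREREREREREREREREXd3d3REREREQzMzMzM7u7u7u7sRERERERERERERERERd3d0RERERERDMzMzMzO7u7u7uxERERERERERERERERF3dEREREREREMzMzMzMzu7u7u7EREREREREREREREREUREREREREREMzMzMzMzO7u7u7sRERERERERERERERERREREREREREQzMzMzMzMzu7u7sxERERERERERERERERFEREREREREQzMzMzMzMzO7u7szERERERERERERERERFEREREREREQzMzMzMzMzMzu7szMRERERERERERERERFEREREREREMzMzMzMzMzMzMzszMxERERERERERERERFERERERERDMzMzMzMzMzMzMzMzMzEREe7hEREREREREUREREREREMzMzMzMzMzMzMzMzMzMREe7uERERERERERFEREREREMzMzMzMzMzMzMzMzMzMxEe7u7hEREREREREUREREREQzMzMzMzMzMzMzMzMzMzEe7u7uERERERERERRERERERDMzMzMzMzMzMzMzMzMzMR7u7u5VVVVVVRERRERERERDMzMzMzMzMzMzMzMzMzMxHu7u7lVVVVVVVd3UREREREMzMzMzMzMzMzMzMzMzMzHu7u7uVVVVVVVVXd3UREREQzMzMzMzMzMzMzMzMzMzMe7u7uVVVVVVVVVd3d3dRERDMzMzMzMzMzMzMzZmMzM+7u7u5VVVVVVVVV3d3d3d3d3TMzMzMzMzMzMzZmZmYz7u7u5VVVVVVVVVXd3d3d3d3d0zMzMzMzMzMzZmZmZmbu7u5VVVVVVVVVVd3d3d3d3d3TMzMzMzMzMzZmZmZmZu7u7lVVVVVVVVVV3d3d3d3d3d0zMzMzMzM2ZmZmZmZm7u7lVVVVVVVVVVXd3d3d3d3dZmZmZmZmZmZmZmZmZmbu7lVVVVVVVVVVVd3d3d3d3dZmZmZmZmZmZmZmZmZmZu7lVVVVVVVVVVVV3d3d3////2ZmZmZmZmZmZmZmZmZmVVVVVVVVVVVVVVXd3d3/////JmZmZmZmZmZmZmZmZmZVVVVVVVVVVVVVVVXd3/////IiZmZmZmZmZmZmZmZmZlVVVVVVVVJVVVVVVVX/////IiIiZmZmZmZmZmZmZmZmVVBVUiIiIiJVVVVVVf////8iIiJmZmZmZmZmZmZmaIgAAAUiIiIiIiVVVVVf////8iIiIihoiIhmZmZmZmaIiAAAAAIiIiIiIiVSIv/////yIiIiKIiIiIhmZmZmZoiIAAAAAAIiIiIiIiIi/////yIiIiIoiIiIiIiIiGZoiIgAAAAAAAIiIiIiIiL////yIiIiIiiIiIiIiIiIiIiIiAAAAAAAAiIiIiIiIv///yIiIiIiKIiIiIiIiIiIiIiIAAAAAAAAIiIiIiIi///yIiIiIiIoiIiIiIiIiIiIiIgAAAAAAAIiIiIiIiL//yIiIiIiIiiIiIiIiIiIiIiIiAAAAAAAAiIiIiIiIiIiIiIiIiIiKIiIiIiIiIiIiIiIAAAAIAIiIiIiIiIiIiIiIiIiIiIoiIiIiIiIiIqqqqoAAAIiIiIiIiIiIiIiIiIiIiIiIoiIiIiKqqqqqqqqqgACIiIiIiIiIiIiIiIiIiIiIiIiiIiIiKqqqqqqqqqqIiIiIiIiIiIiIiIiIiIiIiIiIiIoiIiqqqqqqqqqqqoiIiIiIiIiIiIiIiIiIiIiIiIiIiKIqqqqqqqqqqqqqiIiIiIiIiIiIiIiIiIiIiIiIiIiIiqqqqqqqqqqqqqqIiIiIiIiIiIiIiIiIiIiIiIiIiIiKqqqqqqqqqqqqqoiIiIiIiIiIiIiIiIiIiIiIiIiIiIiqqqqqqqqqqqqqiIiIiIiIiIiIiIiIiIiIiIiIiIiIiKqqqqqqqqqqqqq"/>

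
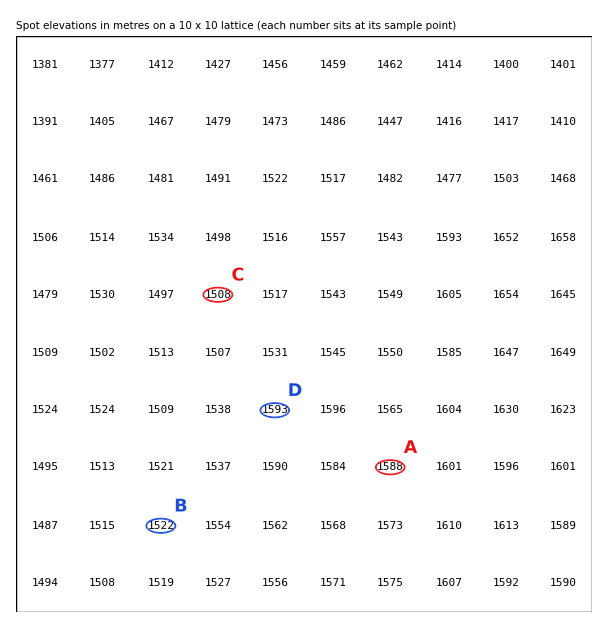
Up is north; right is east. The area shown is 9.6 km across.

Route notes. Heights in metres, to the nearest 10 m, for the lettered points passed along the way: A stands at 1590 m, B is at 1520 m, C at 1510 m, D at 1590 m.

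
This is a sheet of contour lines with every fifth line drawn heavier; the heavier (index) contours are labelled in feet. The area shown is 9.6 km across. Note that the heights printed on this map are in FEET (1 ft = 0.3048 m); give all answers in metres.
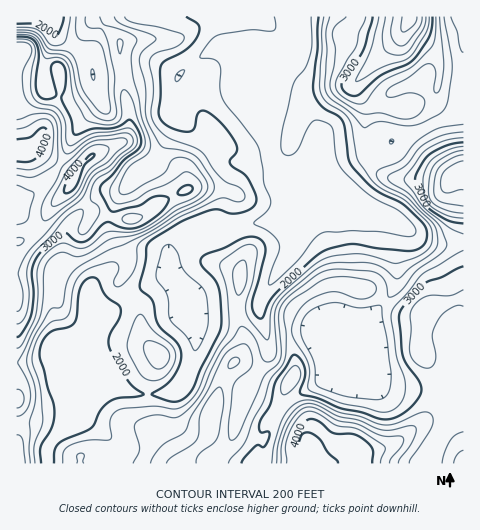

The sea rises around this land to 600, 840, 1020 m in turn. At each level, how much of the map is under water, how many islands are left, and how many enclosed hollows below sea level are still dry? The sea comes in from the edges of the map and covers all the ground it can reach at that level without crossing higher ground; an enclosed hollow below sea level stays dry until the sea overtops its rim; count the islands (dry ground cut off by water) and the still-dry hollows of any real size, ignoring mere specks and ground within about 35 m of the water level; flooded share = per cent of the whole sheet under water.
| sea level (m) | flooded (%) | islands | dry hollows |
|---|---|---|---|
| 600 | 26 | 0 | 0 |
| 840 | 69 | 0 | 0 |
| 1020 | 90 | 0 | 0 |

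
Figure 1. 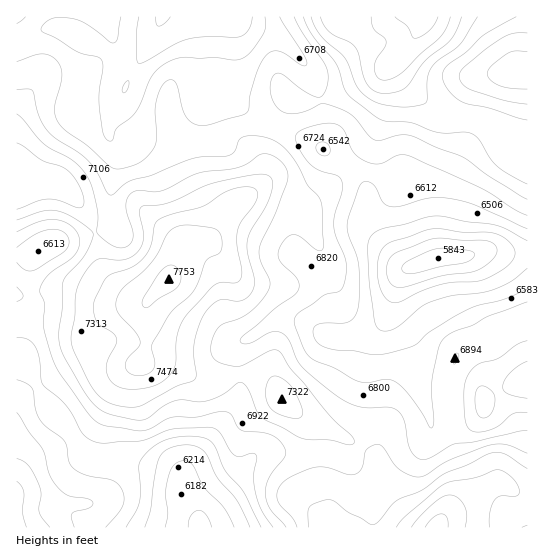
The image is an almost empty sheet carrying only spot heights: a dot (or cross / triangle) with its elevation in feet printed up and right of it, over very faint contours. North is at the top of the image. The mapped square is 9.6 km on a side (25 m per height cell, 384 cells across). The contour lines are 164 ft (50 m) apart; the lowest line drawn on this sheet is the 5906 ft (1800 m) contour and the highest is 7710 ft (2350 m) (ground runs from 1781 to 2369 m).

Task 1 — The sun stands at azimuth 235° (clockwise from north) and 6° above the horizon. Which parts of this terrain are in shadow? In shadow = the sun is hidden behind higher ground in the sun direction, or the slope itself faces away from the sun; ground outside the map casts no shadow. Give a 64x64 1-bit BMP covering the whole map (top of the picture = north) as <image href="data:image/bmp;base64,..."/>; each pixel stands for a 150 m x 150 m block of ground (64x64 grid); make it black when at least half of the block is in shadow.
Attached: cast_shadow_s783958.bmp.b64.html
<image width="64" height="64" href="data:image/bmp;base64,Qk0+AgAAAAAAAD4AAAAoAAAAQAAAAEAAAAABAAEAAAAAAAACAAATCwAAEwsAAAIAAAAAAAAA////AAAAAAB+AAAAAAADAH4AQAAAAAOAfgHgAAAAA8B8B/AAAAAD4H4P8AAAAAHA/h/4AAAAAQD///gAAIDAA//D+AAAAeAHf8B4AAAB4A8/wBAAAAHwHz+AAAAAAfD/fwAAAAAB8P9+AAAAAAHx//wAAAAAAfHw+AAAAA/h8fH4AAAAH/Dx4SAAAAA/8OHjAAAAAH/w4eAAAAAAf/BB4AAAAQB/+ADAAAAHgH/4AAAAAG/Af/wAAAAAD+B//gAAAAAH4H//AAAAAAPAf/8AAAAAAAB//wAAAAAAAB//gAAAAAAAAB+AAAAAAAAAP4AAAAAAAAA/wIAAAAAHAD/nwMAABg/wf//g4AAOH/B//+DgHAAf8P//wAAcAD/x//wAABwAP/H/8AAAGAA/8/+AAAAQAD/z/gAAADAAD+P4AAAAcAAB4/gAAABwwAPj8AAAAPjAA/DwAAAB+cAP8PAAAAP8gD//4AAAB/4Af/+AAAB//wDw/wAAAP//AAD/AAAA//+AAf+AAAB//4AD/4AAAH//AAP/gAAA//8AAAAAAAD//wYAAAAAD///DgAAAAA/f/4OAAAAB/8P/gwAAAAP/weeDAA4AB//DgQAADgAP/8OAAAAeAAf/g8AAABwAAAQD4MAAGAAAAAPg4AAAAAAAAIDgAAAAAAAAAPAAAAAB4AAA8AAAAAHgA=="/>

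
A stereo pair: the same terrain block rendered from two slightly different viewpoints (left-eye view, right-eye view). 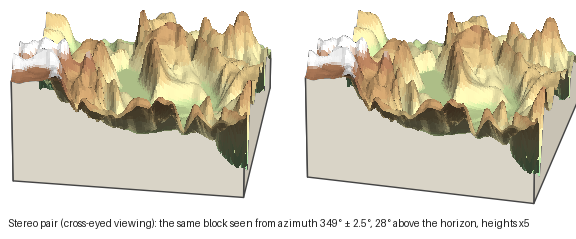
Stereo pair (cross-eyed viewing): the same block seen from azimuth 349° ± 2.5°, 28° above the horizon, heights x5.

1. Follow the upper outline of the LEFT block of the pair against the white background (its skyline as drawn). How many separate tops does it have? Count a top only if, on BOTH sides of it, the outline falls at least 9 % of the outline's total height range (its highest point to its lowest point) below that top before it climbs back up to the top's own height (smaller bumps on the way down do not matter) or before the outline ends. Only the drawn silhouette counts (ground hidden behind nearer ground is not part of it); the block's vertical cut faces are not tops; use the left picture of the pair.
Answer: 5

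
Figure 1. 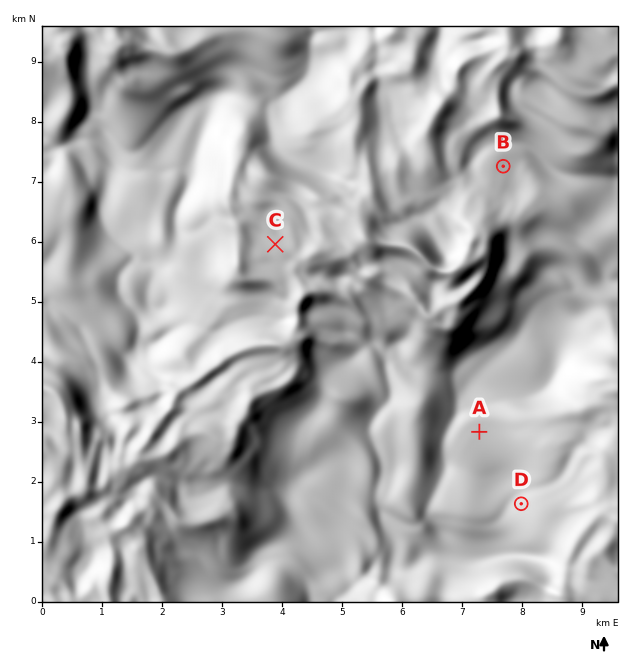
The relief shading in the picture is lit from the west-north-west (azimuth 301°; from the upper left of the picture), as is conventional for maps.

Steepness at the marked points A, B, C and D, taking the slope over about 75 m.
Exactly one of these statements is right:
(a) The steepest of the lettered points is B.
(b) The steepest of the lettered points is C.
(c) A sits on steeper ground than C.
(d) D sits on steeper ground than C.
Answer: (d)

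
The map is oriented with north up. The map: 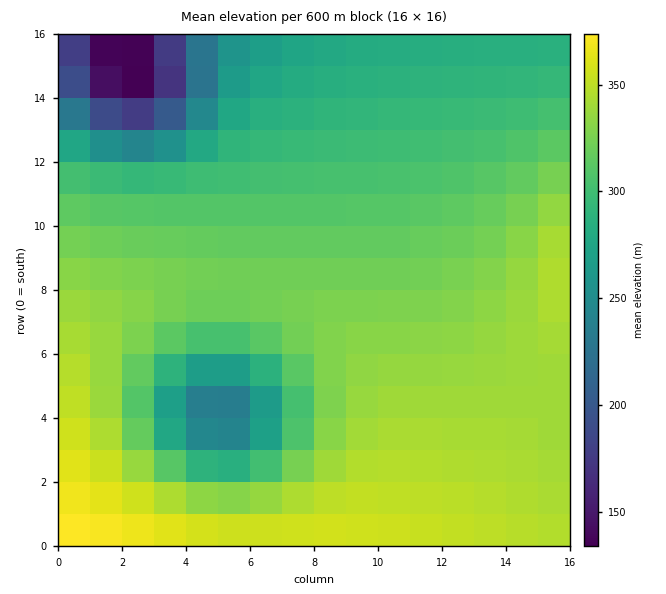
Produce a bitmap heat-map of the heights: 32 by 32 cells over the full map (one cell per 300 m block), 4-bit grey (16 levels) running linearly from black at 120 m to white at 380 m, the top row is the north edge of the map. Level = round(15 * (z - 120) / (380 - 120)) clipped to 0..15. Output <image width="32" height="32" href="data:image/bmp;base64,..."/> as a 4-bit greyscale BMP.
<image width="32" height="32" href="data:image/bmp;base64,Qk12AgAAAAAAAHYAAAAoAAAAIAAAACAAAAABAAQAAAAAAAACAAATCwAAEwsAABAAAAAAAAAAAAAAABEREQAiIiIAMzMzAERERABVVVUAZmZmAHd3dwCIiIgAmZmZAKqqqgC7u7sAzMzMAN3d3QDu7u4A////AP//7u7u7u7u7u7u7d3d3d3/7u7u7d3d3u7u7d3d3d3d7u7u3d3d3d3d3d3d3d3d3e7u7dzMzMzd3d3d3d3d3d3u7t3Luqq7zN3d3d3d3d3d7u3cupmZqrzN3d3d3d3d3e7dy6mHeImrzN3d3d3d3d3t3MuYdmeJq8zd3d3d3d3d7dy6mHZniavMzd3d3d3d3d3cuph3d4mrzM3d3d3d3d3d3MupiIiau8zMzN3d3d3d3dzLqpmZqrzMzMzMzN3d3d3czLuqqru8zMzMzMzN3d3d3MzLu7u7zMzMzMzMzN3d3czMzMu7zMzMzMzMzMzd3dzMzMzMzMzMzMzMzMzMzd3MzMzMzMzMzMzMzMzMzM3dzMzMzMzMzMzMzMzMzMzN3czMzMy7u7u7u7u7vMzMzN3My7u7u7u7u7u7u7u7zMzdu7u7u7u7u7u7u7u7u7zMzbu7u7u7u7u7u7u7u7u7zMy7u6qqq7u7u7u7u7u7u7zMqqqqqqqqqqqru7u7u7u7vKmYiImaqqqqqqqqq7u7u7uYdmZ3iaqqqqqqqqqqq7u7hlREVniZqqqqqqqqqqqru2VDIzVomZmqqqqqqqqqqqpUIREkV4mZmaqqqqqqqqqqUxABI1eJmZmZmqqqqqqqqkIQASRXiJmZmZmZmqqqqqpDERI0Z4iJmZmZmZmZmZma"/>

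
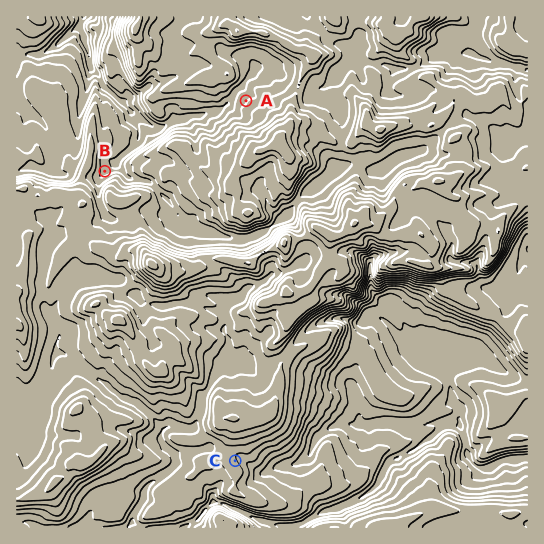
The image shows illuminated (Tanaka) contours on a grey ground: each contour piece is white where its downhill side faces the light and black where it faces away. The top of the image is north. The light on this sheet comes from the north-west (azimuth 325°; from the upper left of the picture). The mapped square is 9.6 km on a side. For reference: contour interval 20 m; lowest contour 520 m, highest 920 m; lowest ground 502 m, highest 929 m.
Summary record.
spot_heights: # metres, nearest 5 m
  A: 760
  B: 695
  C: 725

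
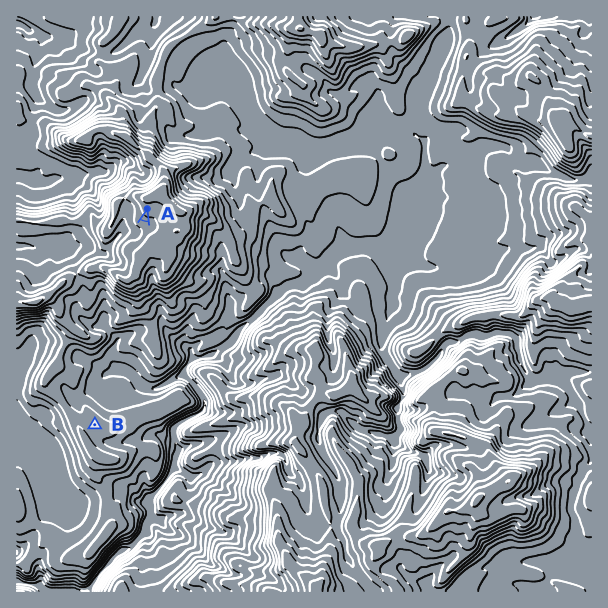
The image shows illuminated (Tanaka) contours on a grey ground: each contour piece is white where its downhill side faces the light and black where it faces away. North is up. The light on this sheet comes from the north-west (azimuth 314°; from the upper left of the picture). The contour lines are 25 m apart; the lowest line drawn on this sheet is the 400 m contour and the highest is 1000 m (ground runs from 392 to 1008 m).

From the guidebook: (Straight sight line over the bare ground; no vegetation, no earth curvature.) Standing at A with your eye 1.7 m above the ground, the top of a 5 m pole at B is hidden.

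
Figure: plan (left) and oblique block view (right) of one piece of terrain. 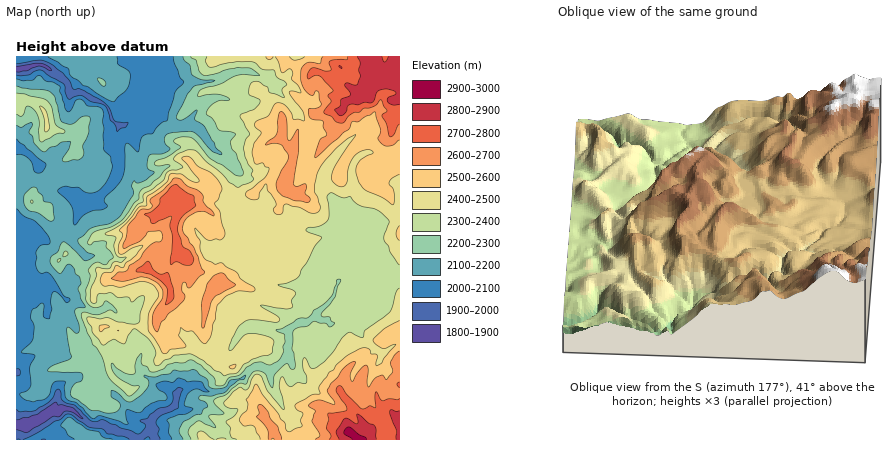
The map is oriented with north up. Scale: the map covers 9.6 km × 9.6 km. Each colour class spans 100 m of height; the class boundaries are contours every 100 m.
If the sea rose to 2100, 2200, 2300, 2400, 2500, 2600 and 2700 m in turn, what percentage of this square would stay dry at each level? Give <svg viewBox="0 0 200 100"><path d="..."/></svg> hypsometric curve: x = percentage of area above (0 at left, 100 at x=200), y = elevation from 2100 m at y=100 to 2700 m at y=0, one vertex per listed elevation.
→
<svg viewBox="0 0 200 100"><path d="M175 100l-29-17-20-16-35-17-36-17-27-16-16-17"/></svg>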